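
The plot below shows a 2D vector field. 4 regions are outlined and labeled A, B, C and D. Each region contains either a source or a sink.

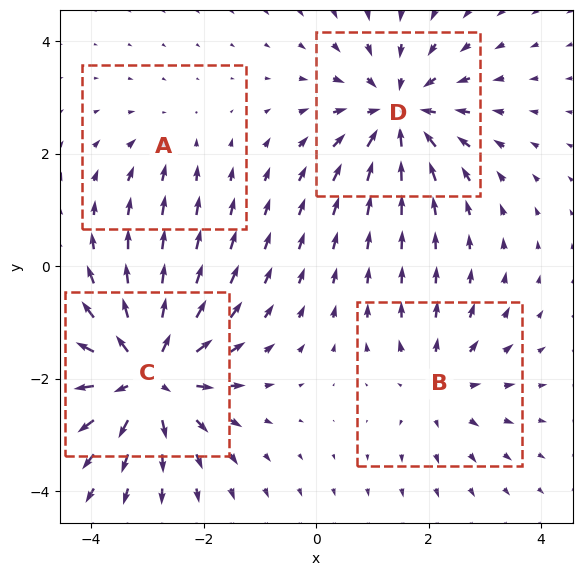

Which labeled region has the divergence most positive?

Divergence at each region's feature centre — A: about -2, B: about +3, C: about +7, D: about -5. Region C is most positive.

C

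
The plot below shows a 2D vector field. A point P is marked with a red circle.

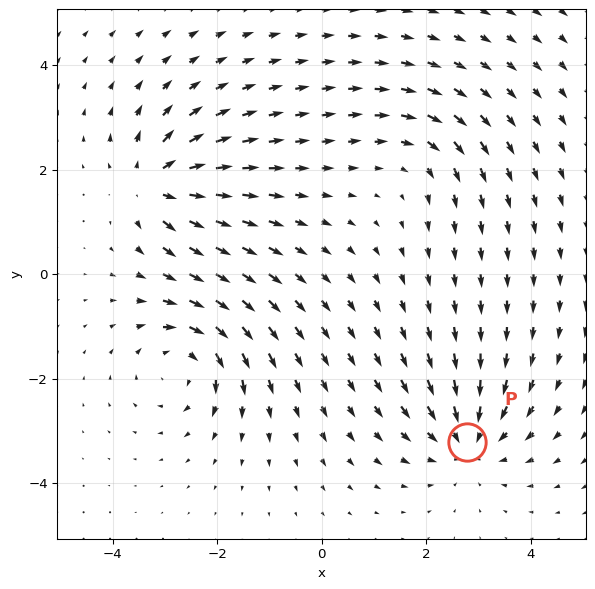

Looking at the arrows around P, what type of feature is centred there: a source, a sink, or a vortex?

At P (2.8, -3.2) the arrows converge inward. Divergence about -4, curl ≈0 — negative divergence with near-zero curl is a sink.

sink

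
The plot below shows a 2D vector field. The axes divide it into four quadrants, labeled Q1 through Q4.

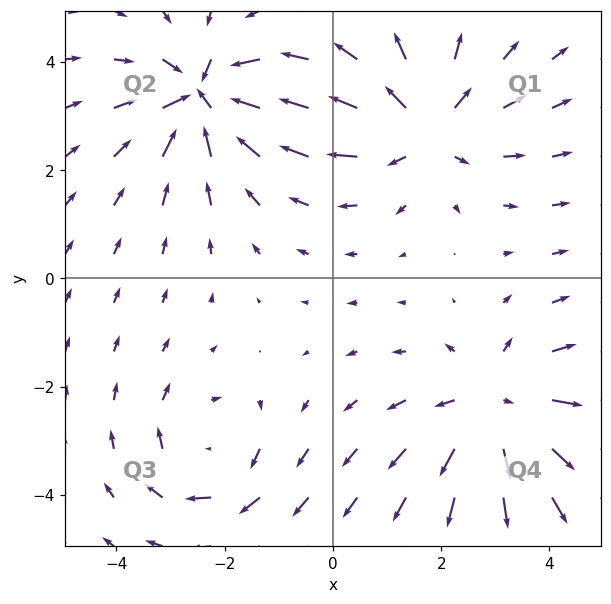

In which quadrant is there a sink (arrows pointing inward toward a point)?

The sink sits at approximately (-2.4, 3.3), which lies in quadrant Q2. The divergence there is about -7, negative as expected for a sink.

Q2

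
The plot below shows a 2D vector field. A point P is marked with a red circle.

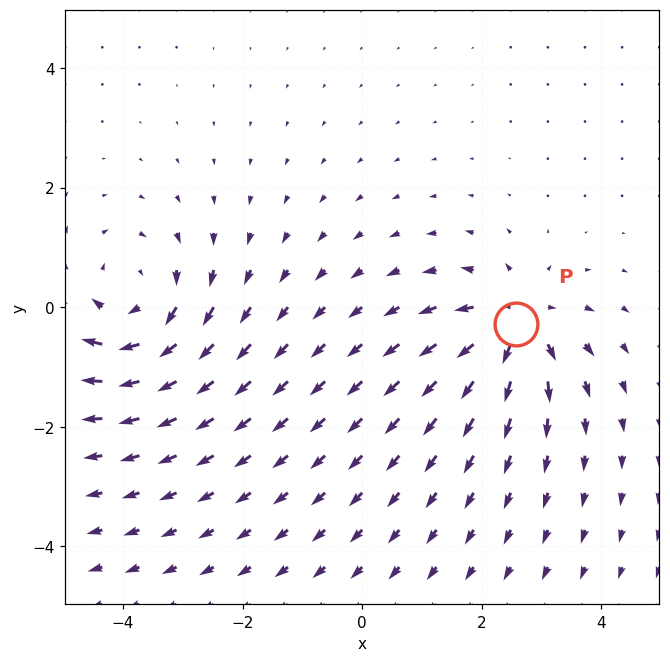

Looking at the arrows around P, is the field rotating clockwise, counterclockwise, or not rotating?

Near P at (2.6, -0.3) the arrows show no circulation. The curl there is ≈0.

not rotating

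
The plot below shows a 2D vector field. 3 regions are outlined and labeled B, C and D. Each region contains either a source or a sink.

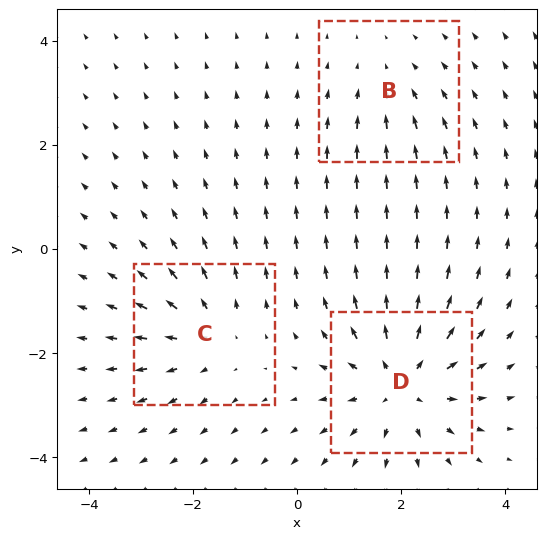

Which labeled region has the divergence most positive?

D

Divergence at each region's feature centre — B: about -2, C: about +3, D: about +4. Region D is most positive.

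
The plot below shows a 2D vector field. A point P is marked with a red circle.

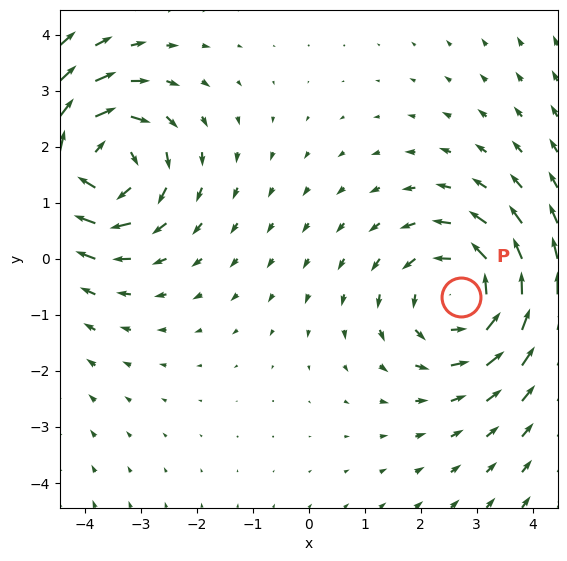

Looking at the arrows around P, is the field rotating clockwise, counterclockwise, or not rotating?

counterclockwise

Near P at (2.7, -0.7) the arrows circulate counterclockwise. The curl (z-component) there is about +4; positive curl means counterclockwise rotation.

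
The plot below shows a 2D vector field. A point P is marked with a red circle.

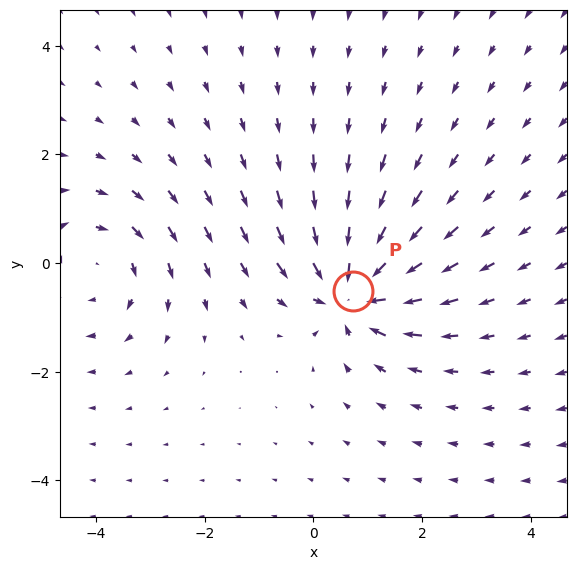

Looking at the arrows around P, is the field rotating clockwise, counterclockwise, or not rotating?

Near P at (0.7, -0.5) the arrows show no circulation. The curl there is ≈0.

not rotating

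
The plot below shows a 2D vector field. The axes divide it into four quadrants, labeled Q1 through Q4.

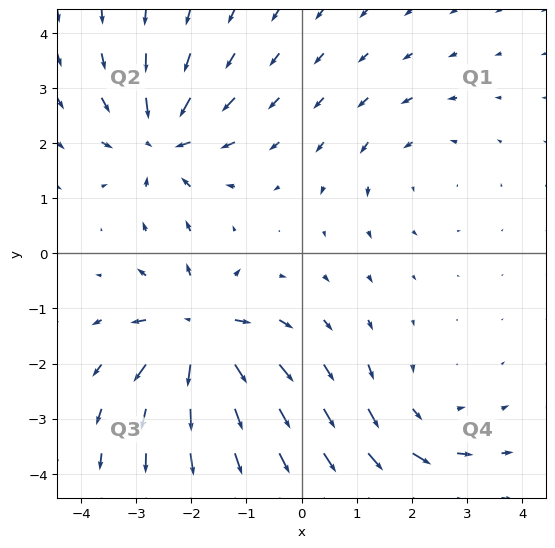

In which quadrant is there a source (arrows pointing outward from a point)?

Q3

The source sits at approximately (-1.8, -1.4), which lies in quadrant Q3. The divergence there is about +7, positive as expected for a source.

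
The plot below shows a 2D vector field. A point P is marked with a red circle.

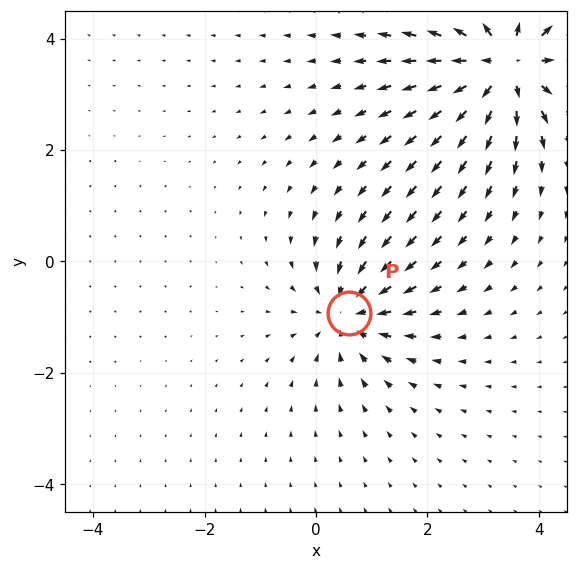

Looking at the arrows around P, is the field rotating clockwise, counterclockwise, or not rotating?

not rotating

Near P at (0.6, -0.9) the arrows show no circulation. The curl there is ≈0.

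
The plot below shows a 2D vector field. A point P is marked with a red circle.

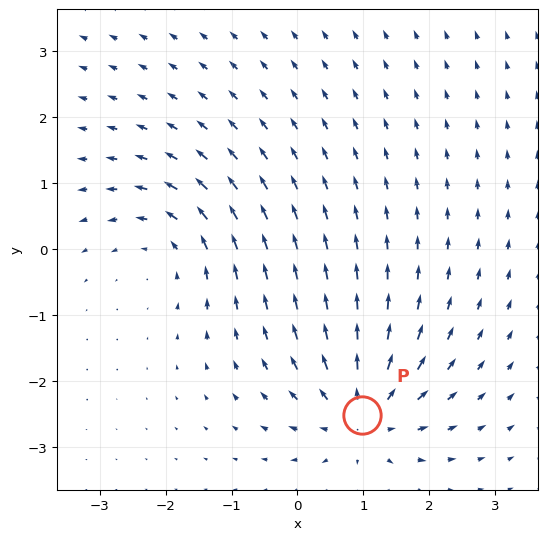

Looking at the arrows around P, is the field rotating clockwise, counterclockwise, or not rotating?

not rotating

Near P at (1.0, -2.5) the arrows show no circulation. The curl there is ≈0.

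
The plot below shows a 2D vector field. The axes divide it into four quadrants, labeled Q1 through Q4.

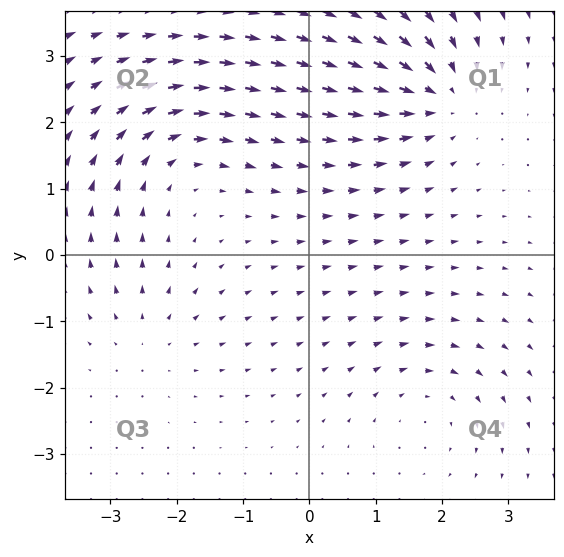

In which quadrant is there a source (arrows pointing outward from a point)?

Q3

The source sits at approximately (-2.4, -1.2), which lies in quadrant Q3. The divergence there is about +3, positive as expected for a source.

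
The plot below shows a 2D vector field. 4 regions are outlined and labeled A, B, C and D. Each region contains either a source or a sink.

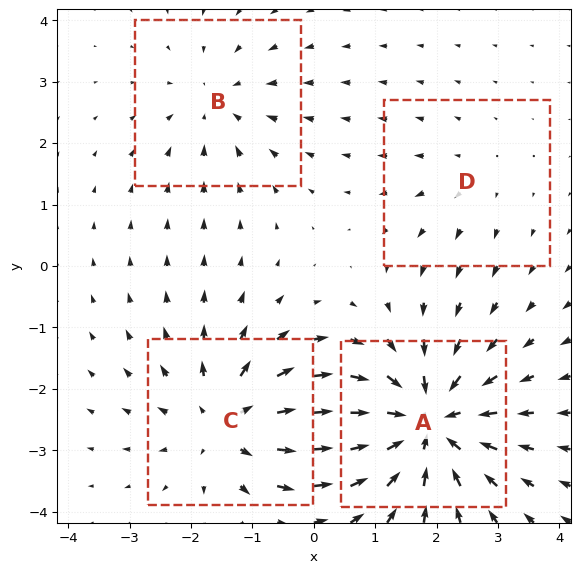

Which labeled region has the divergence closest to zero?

Divergence at each region's feature centre — A: about -6, B: about -3, C: about +5, D: about +2. Region D is closest to zero.

D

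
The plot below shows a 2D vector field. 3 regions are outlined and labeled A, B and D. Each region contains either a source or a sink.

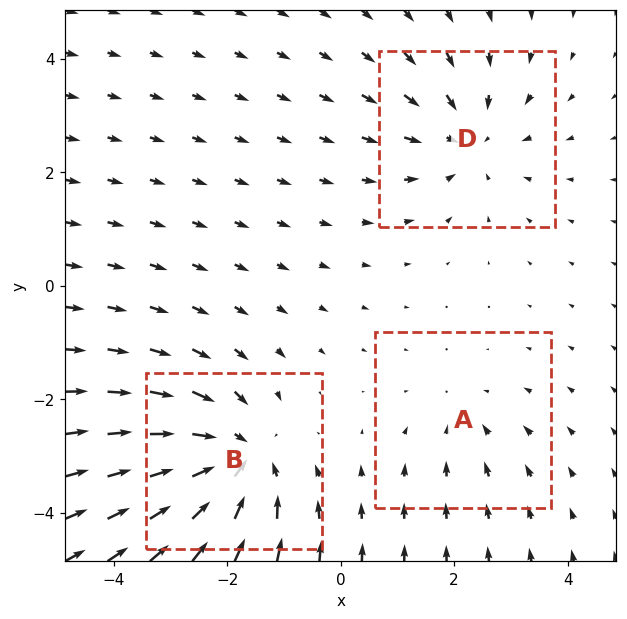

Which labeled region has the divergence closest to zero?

A

Divergence at each region's feature centre — A: about -2, B: about -4, D: about -3. Region A is closest to zero.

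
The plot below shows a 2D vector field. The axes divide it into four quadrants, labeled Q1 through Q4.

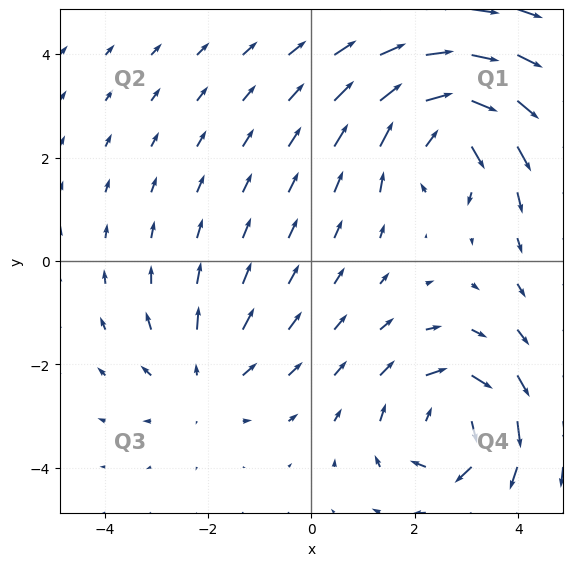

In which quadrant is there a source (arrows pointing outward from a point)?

The source sits at approximately (-2.1, -2.3), which lies in quadrant Q3. The divergence there is about +2, positive as expected for a source.

Q3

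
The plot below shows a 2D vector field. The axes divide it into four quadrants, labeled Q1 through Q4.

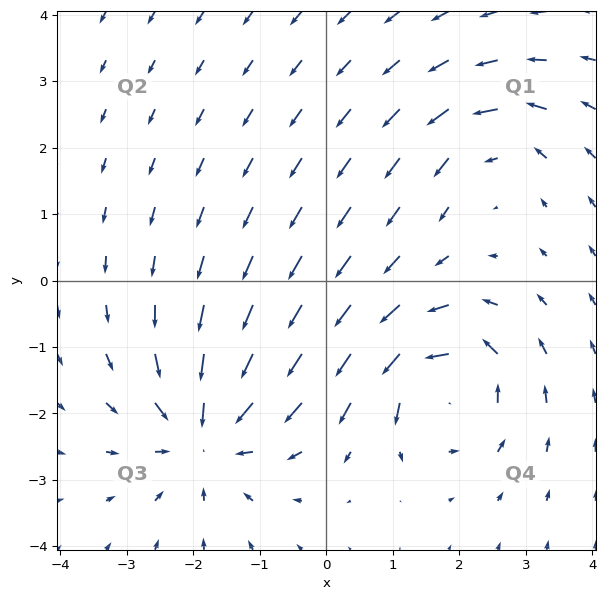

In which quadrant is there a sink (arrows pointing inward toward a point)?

Q3

The sink sits at approximately (-1.8, -2.3), which lies in quadrant Q3. The divergence there is about -5, negative as expected for a sink.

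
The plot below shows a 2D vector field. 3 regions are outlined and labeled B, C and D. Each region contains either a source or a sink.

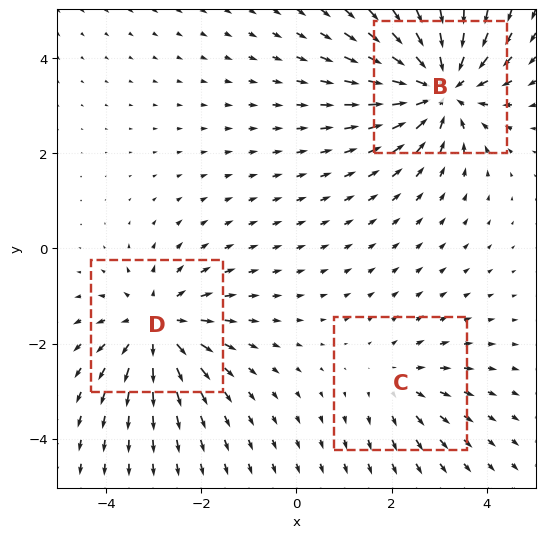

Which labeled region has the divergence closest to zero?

Divergence at each region's feature centre — B: about -5, C: about +2, D: about +4. Region C is closest to zero.

C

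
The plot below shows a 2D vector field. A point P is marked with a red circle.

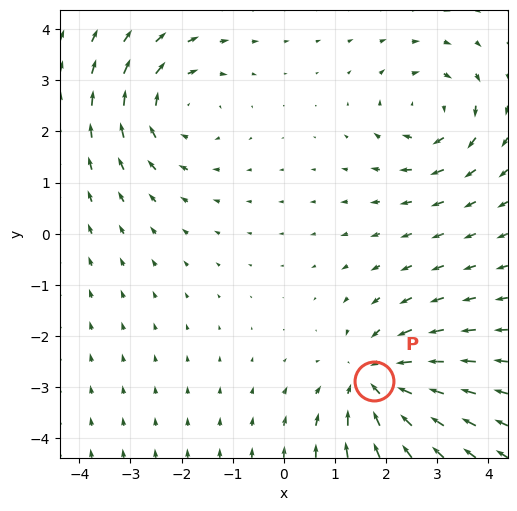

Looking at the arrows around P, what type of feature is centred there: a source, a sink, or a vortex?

sink

At P (1.8, -2.9) the arrows converge inward. Divergence about -4, curl ≈0 — negative divergence with near-zero curl is a sink.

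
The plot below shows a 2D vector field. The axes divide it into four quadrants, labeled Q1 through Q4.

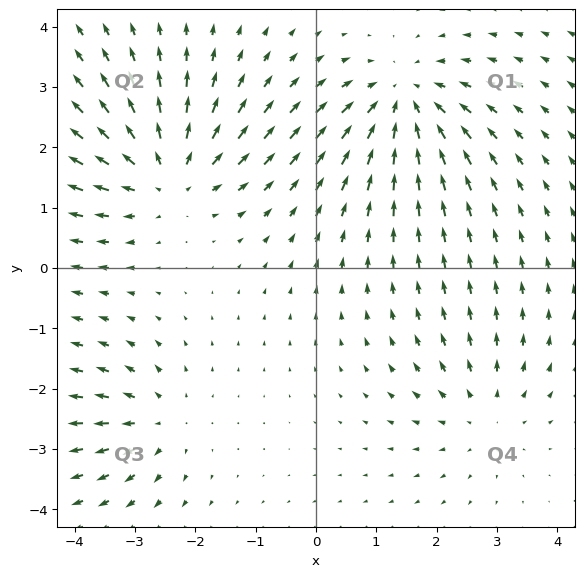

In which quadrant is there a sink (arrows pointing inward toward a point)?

Q1

The sink sits at approximately (1.5, 2.8), which lies in quadrant Q1. The divergence there is about -5, negative as expected for a sink.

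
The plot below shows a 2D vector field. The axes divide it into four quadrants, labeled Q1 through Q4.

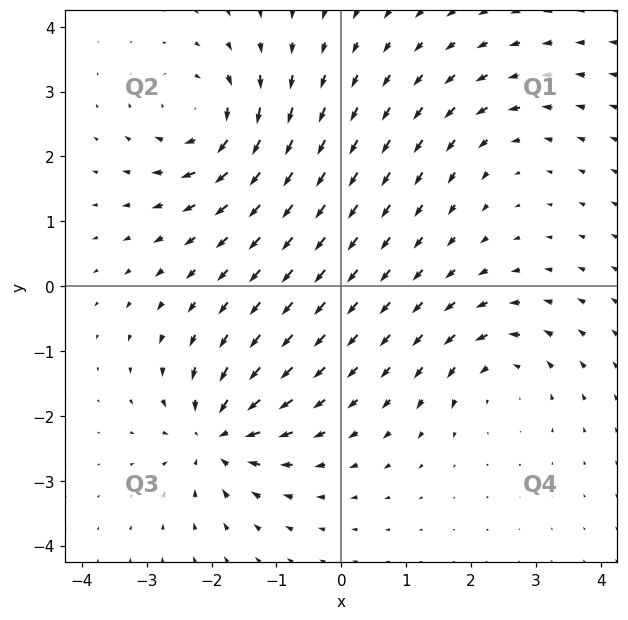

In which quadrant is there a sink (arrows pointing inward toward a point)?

Q3

The sink sits at approximately (-1.9, -2.3), which lies in quadrant Q3. The divergence there is about -7, negative as expected for a sink.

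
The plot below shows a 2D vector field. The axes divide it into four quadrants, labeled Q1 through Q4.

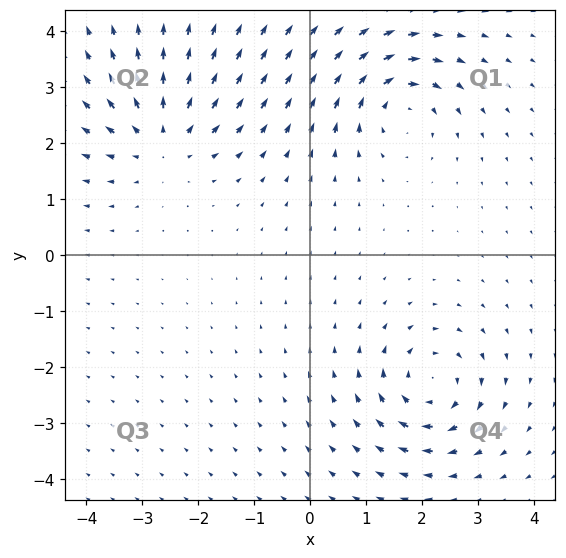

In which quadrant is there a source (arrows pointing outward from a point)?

The source sits at approximately (-2.6, 2.1), which lies in quadrant Q2. The divergence there is about +5, positive as expected for a source.

Q2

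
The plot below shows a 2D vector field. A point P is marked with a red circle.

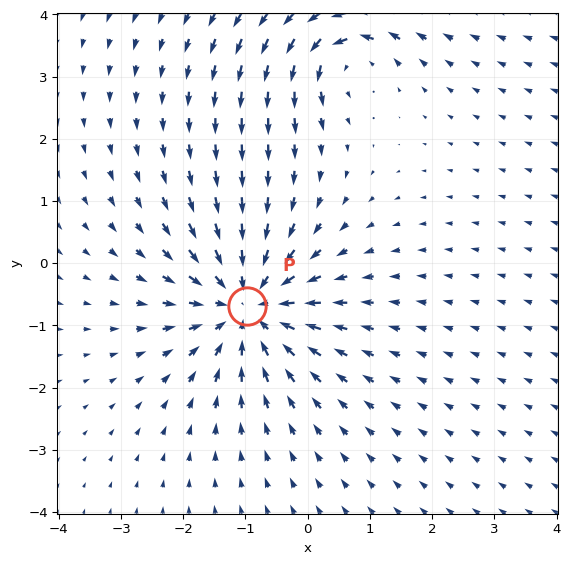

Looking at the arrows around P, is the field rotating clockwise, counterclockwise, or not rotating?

Near P at (-1.0, -0.7) the arrows show no circulation. The curl there is ≈0.

not rotating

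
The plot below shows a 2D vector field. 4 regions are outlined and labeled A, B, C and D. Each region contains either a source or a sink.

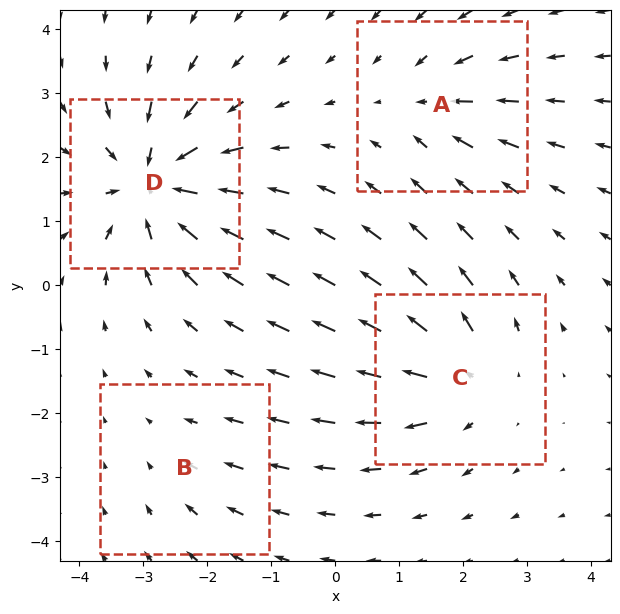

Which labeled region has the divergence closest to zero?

Divergence at each region's feature centre — A: about -4, B: about -2, C: about +5, D: about -7. Region B is closest to zero.

B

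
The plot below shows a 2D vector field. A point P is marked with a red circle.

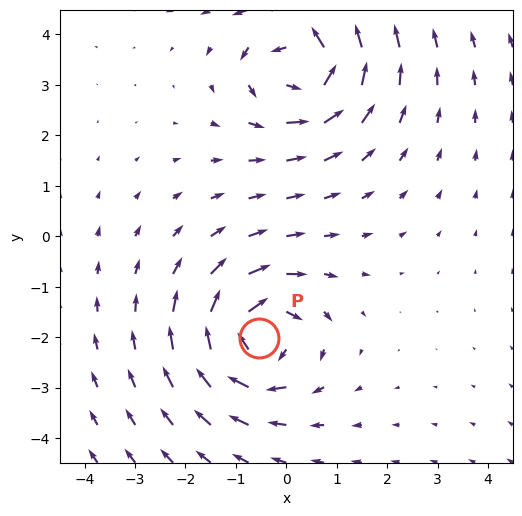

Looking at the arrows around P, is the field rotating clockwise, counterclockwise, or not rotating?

Near P at (-0.5, -2.0) the arrows circulate clockwise. The curl (z-component) there is about -5; negative curl means clockwise rotation.

clockwise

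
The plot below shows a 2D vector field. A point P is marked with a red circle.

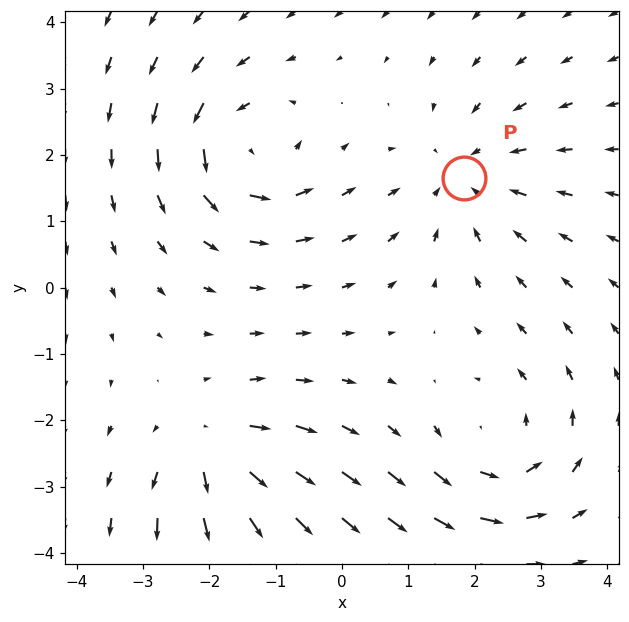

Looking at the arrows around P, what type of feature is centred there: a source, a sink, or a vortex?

At P (1.8, 1.7) the arrows converge inward. Divergence about -4, curl ≈0 — negative divergence with near-zero curl is a sink.

sink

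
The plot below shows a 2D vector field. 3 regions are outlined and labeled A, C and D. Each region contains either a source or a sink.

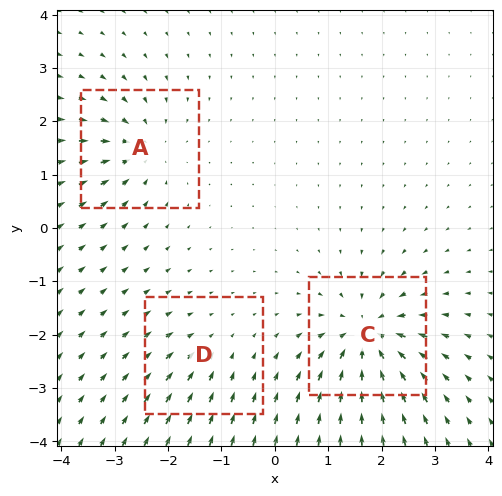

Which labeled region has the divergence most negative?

Divergence at each region's feature centre — A: about -4, C: about -7, D: about -2. Region C is most negative.

C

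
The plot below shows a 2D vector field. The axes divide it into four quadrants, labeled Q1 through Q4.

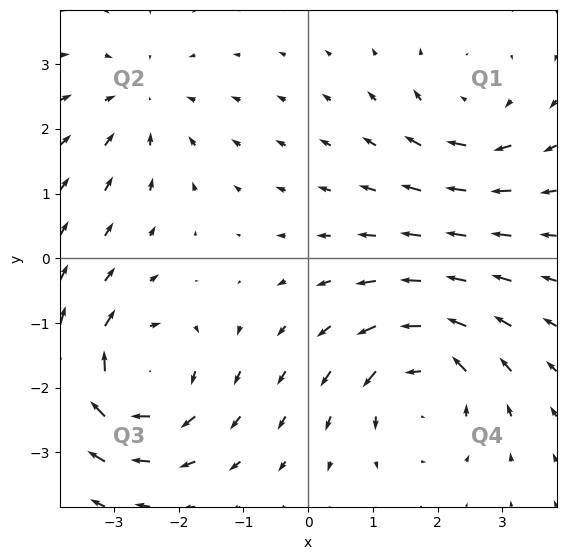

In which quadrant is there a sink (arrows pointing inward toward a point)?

The sink sits at approximately (-2.6, 2.4), which lies in quadrant Q2. The divergence there is about -3, negative as expected for a sink.

Q2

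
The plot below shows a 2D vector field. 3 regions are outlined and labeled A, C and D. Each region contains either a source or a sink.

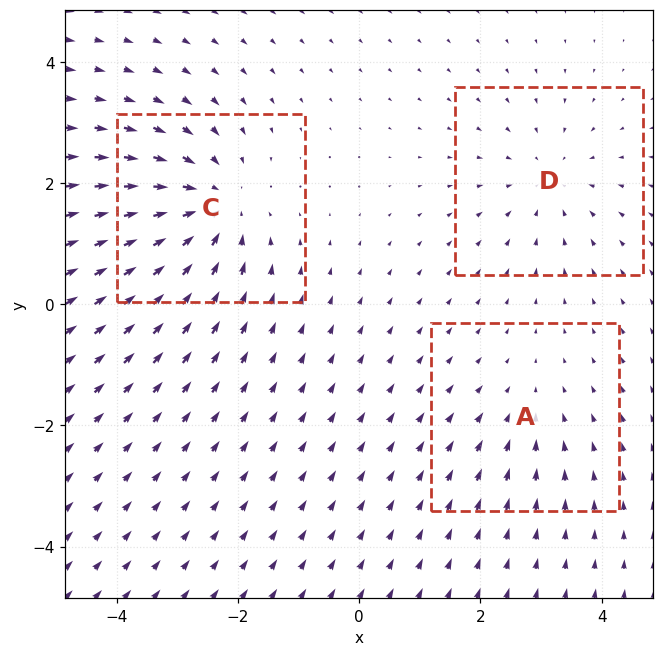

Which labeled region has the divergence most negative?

Divergence at each region's feature centre — A: about -2, C: about -4, D: about -3. Region C is most negative.

C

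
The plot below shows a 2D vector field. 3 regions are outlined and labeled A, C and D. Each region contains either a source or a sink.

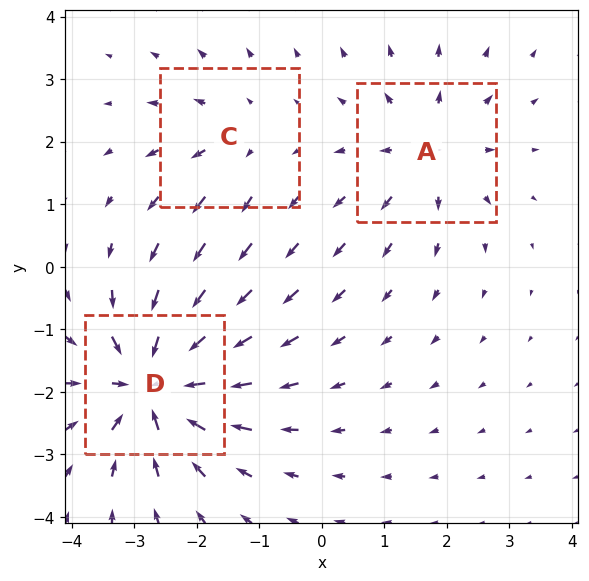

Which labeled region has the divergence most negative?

Divergence at each region's feature centre — A: about +3, C: about +2, D: about -6. Region D is most negative.

D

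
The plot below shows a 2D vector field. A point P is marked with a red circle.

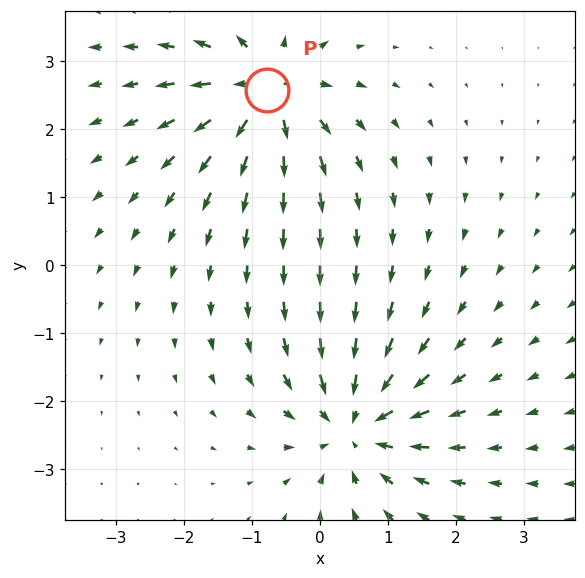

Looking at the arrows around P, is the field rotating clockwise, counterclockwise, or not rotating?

Near P at (-0.8, 2.6) the arrows show no circulation. The curl there is ≈0.

not rotating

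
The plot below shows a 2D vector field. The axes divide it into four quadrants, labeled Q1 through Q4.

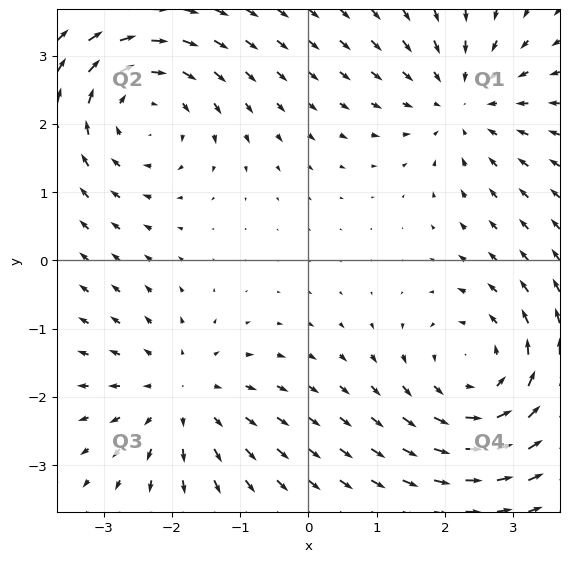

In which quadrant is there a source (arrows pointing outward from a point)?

The source sits at approximately (-1.9, -2.0), which lies in quadrant Q3. The divergence there is about +3, positive as expected for a source.

Q3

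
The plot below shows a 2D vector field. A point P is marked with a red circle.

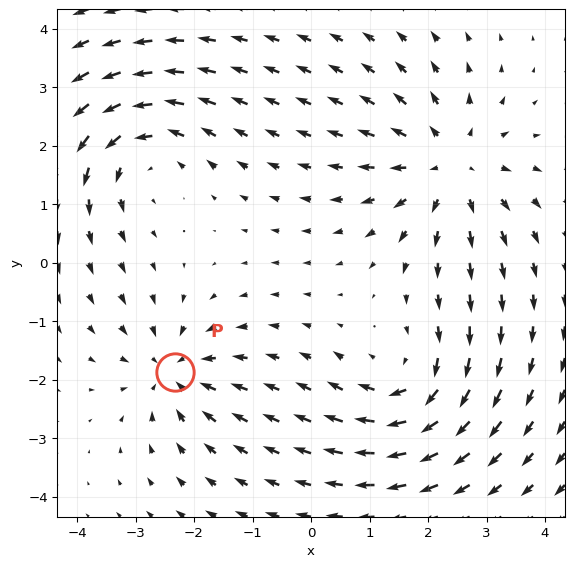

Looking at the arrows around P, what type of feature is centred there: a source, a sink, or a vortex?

sink

At P (-2.3, -1.9) the arrows converge inward. Divergence about -4, curl ≈0 — negative divergence with near-zero curl is a sink.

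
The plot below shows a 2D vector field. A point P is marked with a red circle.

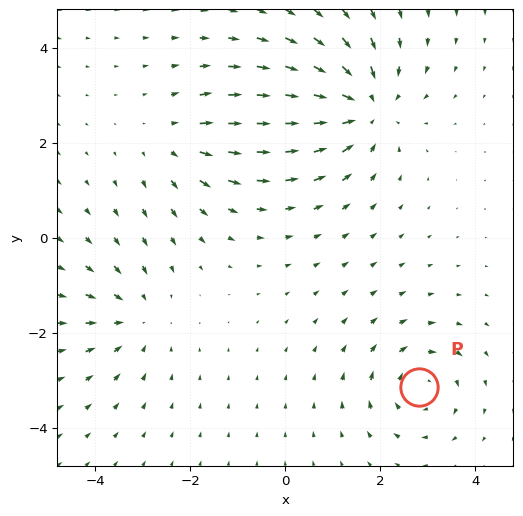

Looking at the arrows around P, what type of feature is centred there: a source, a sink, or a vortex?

vortex

At P (2.8, -3.1) the arrows circulate clockwise. Divergence ≈0, curl about -4 — near-zero divergence with nonzero curl is a vortex.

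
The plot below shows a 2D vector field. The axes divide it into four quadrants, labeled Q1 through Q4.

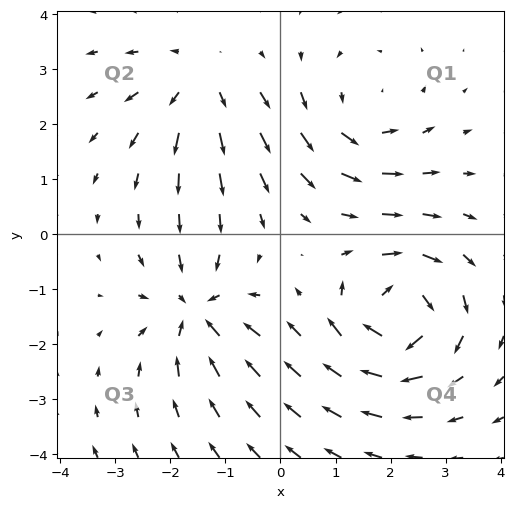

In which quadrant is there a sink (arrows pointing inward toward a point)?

Q3

The sink sits at approximately (-1.5, -1.4), which lies in quadrant Q3. The divergence there is about -5, negative as expected for a sink.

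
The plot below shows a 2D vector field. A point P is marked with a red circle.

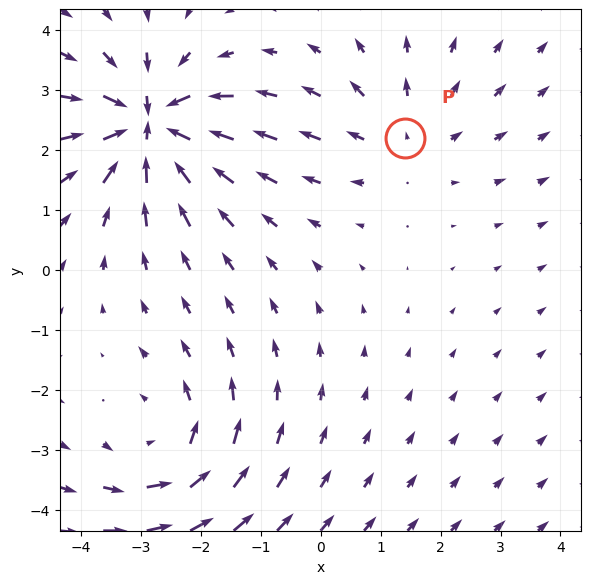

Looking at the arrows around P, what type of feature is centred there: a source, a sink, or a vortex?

At P (1.4, 2.2) the arrows spread outward. Divergence about +2, curl ≈0 — positive divergence with near-zero curl is a source.

source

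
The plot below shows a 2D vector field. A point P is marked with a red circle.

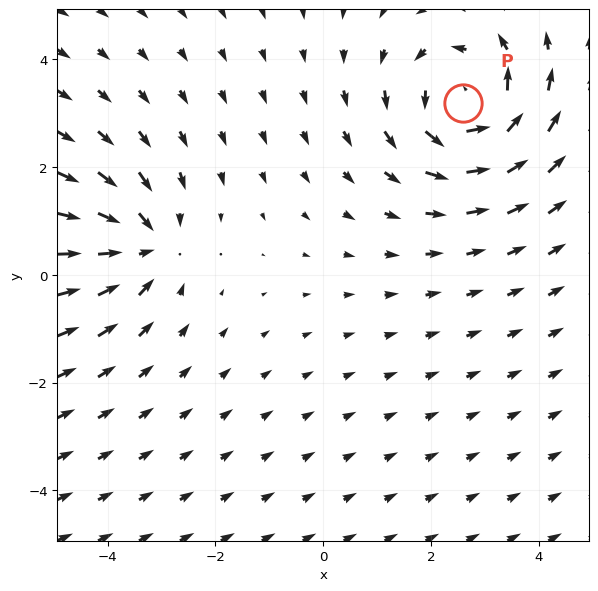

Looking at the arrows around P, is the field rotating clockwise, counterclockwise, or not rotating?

Near P at (2.6, 3.2) the arrows circulate counterclockwise. The curl (z-component) there is about +5; positive curl means counterclockwise rotation.

counterclockwise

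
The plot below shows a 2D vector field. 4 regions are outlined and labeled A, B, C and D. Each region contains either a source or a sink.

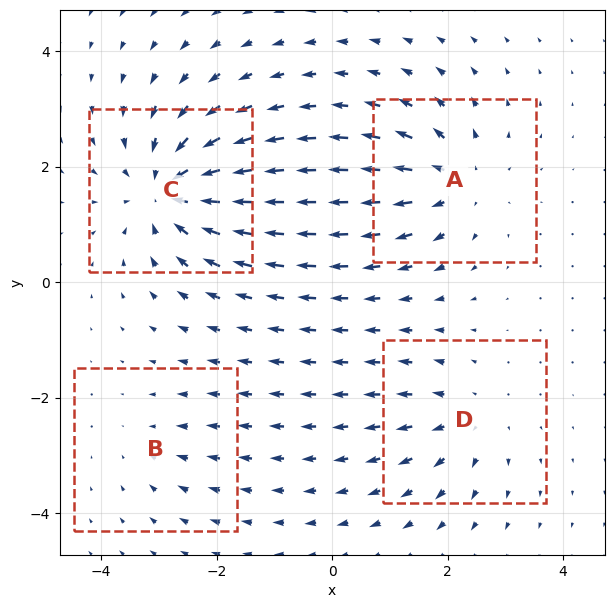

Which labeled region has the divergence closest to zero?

B

Divergence at each region's feature centre — A: about +5, B: about -2, C: about -7, D: about +4. Region B is closest to zero.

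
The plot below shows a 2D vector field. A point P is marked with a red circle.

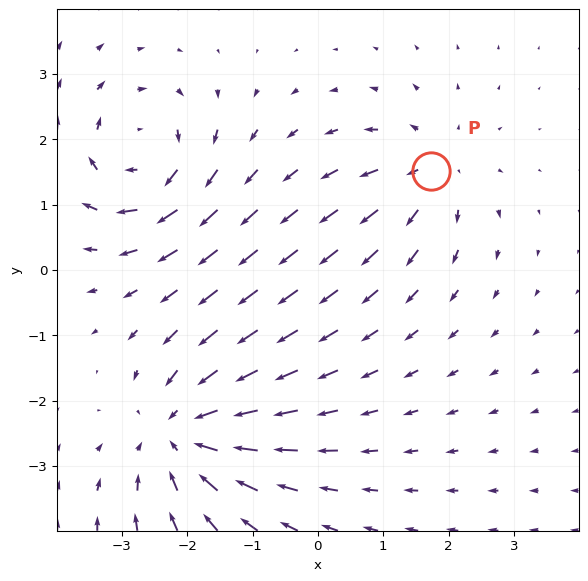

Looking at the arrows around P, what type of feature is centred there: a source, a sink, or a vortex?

At P (1.7, 1.5) the arrows spread outward. Divergence about +4, curl ≈0 — positive divergence with near-zero curl is a source.

source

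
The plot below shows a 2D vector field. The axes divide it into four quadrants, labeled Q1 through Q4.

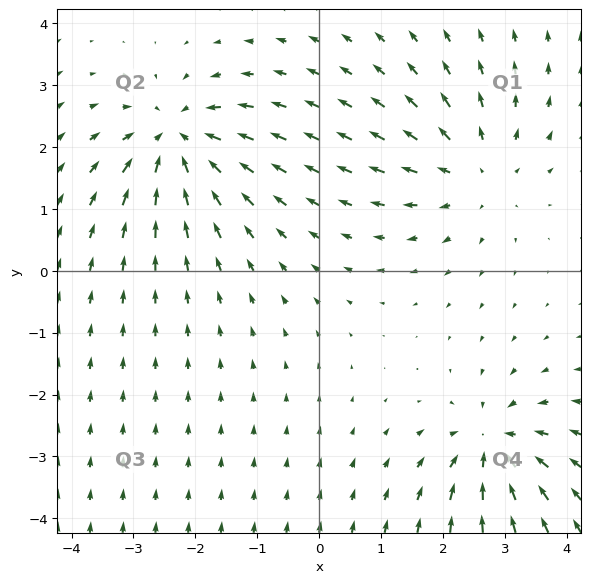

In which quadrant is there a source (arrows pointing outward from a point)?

Q1

The source sits at approximately (2.5, 1.6), which lies in quadrant Q1. The divergence there is about +3, positive as expected for a source.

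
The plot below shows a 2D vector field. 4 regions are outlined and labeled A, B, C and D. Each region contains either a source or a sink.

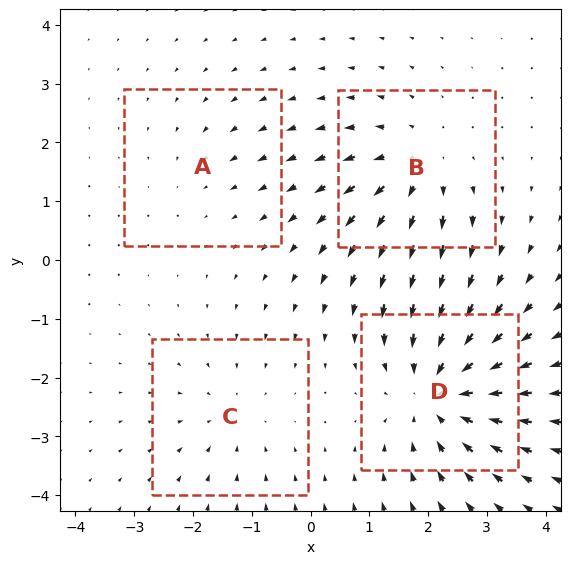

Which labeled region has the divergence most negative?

Divergence at each region's feature centre — A: about -2, B: about +4, C: about -3, D: about -6. Region D is most negative.

D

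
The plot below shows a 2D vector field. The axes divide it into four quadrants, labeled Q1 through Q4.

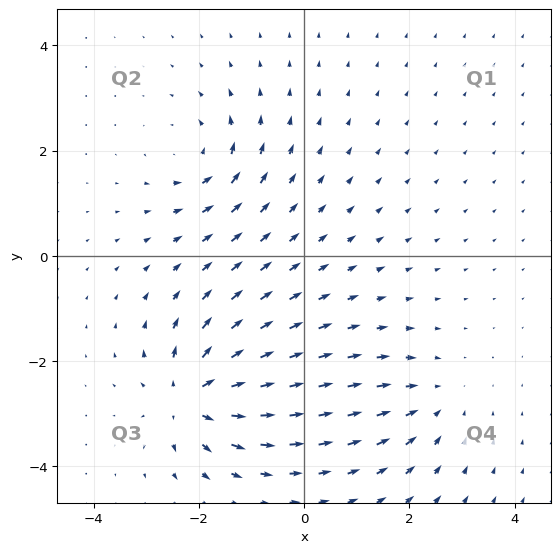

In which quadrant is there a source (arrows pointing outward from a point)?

The source sits at approximately (-2.1, -2.7), which lies in quadrant Q3. The divergence there is about +6, positive as expected for a source.

Q3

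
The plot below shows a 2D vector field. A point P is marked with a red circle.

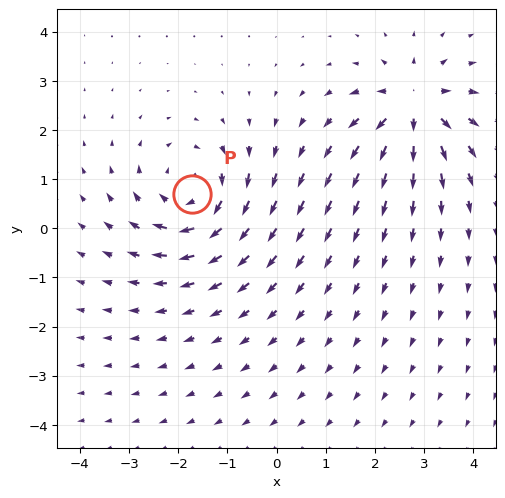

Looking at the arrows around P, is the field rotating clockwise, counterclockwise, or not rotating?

Near P at (-1.7, 0.7) the arrows circulate clockwise. The curl (z-component) there is about -5; negative curl means clockwise rotation.

clockwise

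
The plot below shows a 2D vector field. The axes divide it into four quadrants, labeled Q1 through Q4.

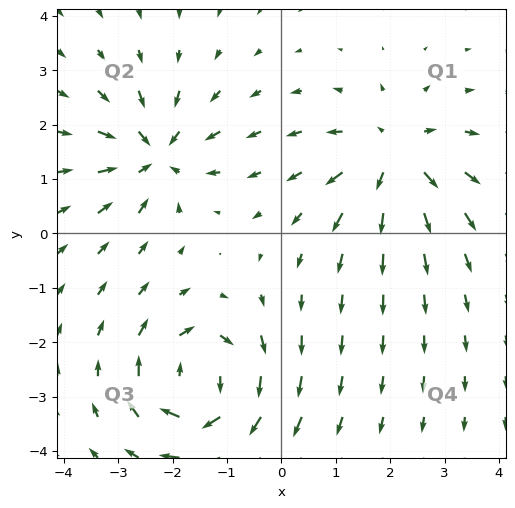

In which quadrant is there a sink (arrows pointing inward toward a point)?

Q2

The sink sits at approximately (-2.3, 1.4), which lies in quadrant Q2. The divergence there is about -5, negative as expected for a sink.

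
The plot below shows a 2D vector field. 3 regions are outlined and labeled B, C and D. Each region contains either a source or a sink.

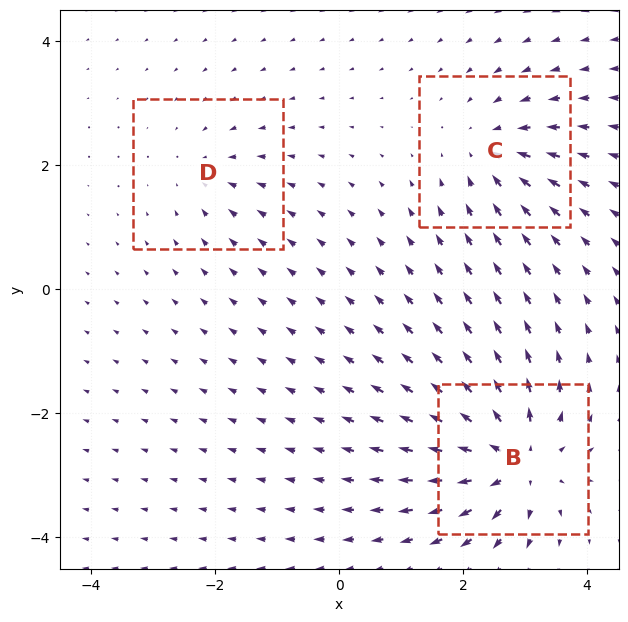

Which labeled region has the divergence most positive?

B

Divergence at each region's feature centre — B: about +6, C: about -4, D: about -3. Region B is most positive.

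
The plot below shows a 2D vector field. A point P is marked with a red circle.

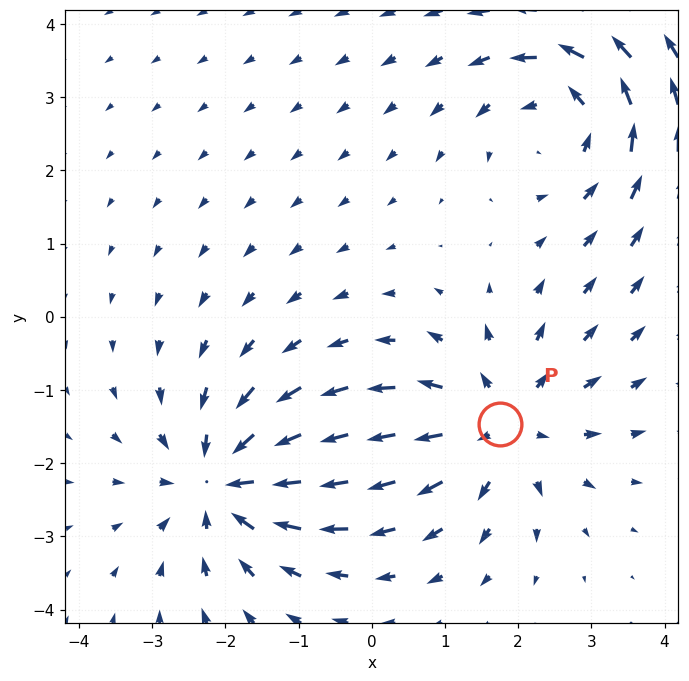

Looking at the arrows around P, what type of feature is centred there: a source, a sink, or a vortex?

At P (1.7, -1.5) the arrows spread outward. Divergence about +5, curl ≈0 — positive divergence with near-zero curl is a source.

source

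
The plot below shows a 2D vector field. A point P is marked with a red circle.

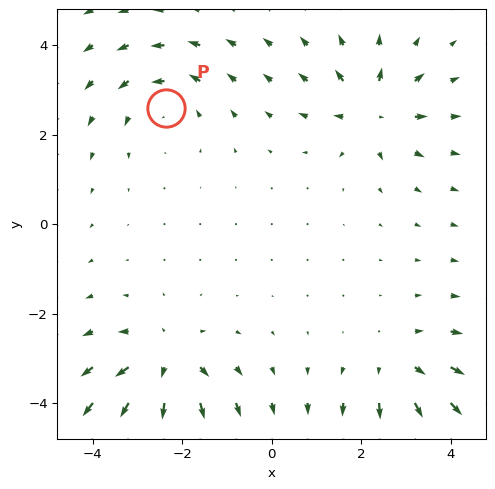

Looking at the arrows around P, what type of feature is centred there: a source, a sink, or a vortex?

vortex

At P (-2.4, 2.6) the arrows circulate counterclockwise. Divergence ≈0, curl about +3 — near-zero divergence with nonzero curl is a vortex.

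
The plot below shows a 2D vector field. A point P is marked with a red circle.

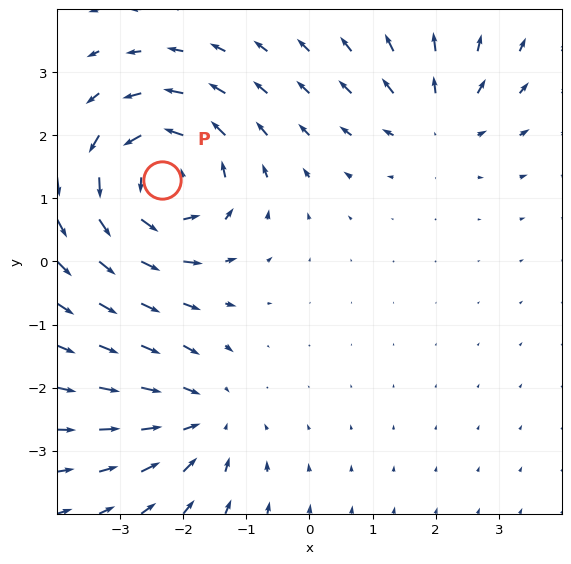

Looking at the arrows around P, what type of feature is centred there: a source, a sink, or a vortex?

vortex

At P (-2.3, 1.3) the arrows circulate counterclockwise. Divergence ≈0, curl about +5 — near-zero divergence with nonzero curl is a vortex.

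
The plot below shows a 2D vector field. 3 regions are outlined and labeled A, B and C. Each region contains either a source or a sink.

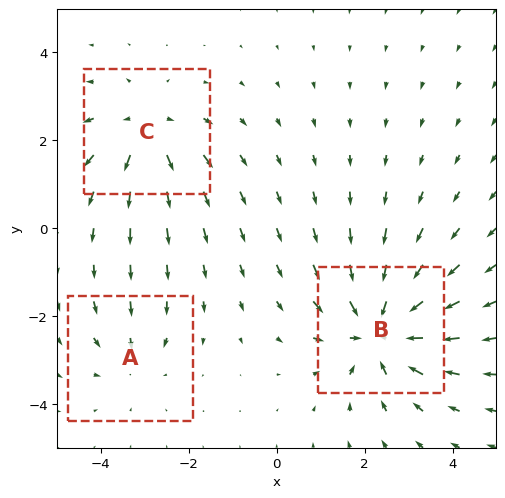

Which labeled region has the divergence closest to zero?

A

Divergence at each region's feature centre — A: about -2, B: about -5, C: about +3. Region A is closest to zero.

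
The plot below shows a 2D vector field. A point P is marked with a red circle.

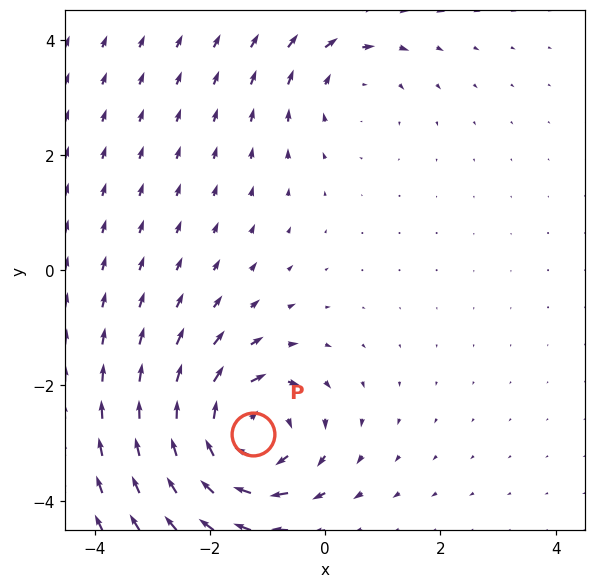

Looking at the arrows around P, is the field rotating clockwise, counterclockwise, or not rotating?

clockwise

Near P at (-1.3, -2.8) the arrows circulate clockwise. The curl (z-component) there is about -6; negative curl means clockwise rotation.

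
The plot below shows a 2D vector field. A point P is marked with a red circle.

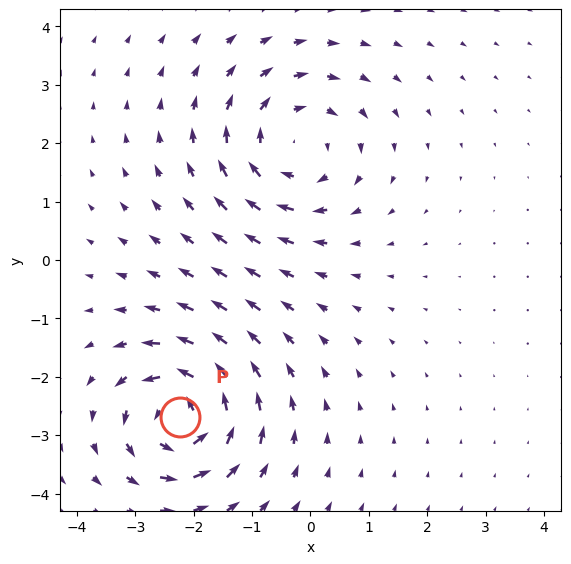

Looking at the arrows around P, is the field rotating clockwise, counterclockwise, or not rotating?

Near P at (-2.2, -2.7) the arrows circulate counterclockwise. The curl (z-component) there is about +7; positive curl means counterclockwise rotation.

counterclockwise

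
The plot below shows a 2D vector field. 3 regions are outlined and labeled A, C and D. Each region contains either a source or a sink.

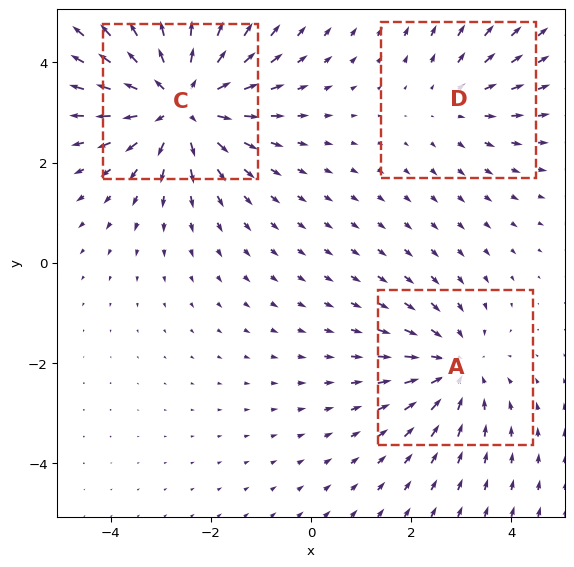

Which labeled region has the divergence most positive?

C

Divergence at each region's feature centre — A: about -3, C: about +4, D: about +2. Region C is most positive.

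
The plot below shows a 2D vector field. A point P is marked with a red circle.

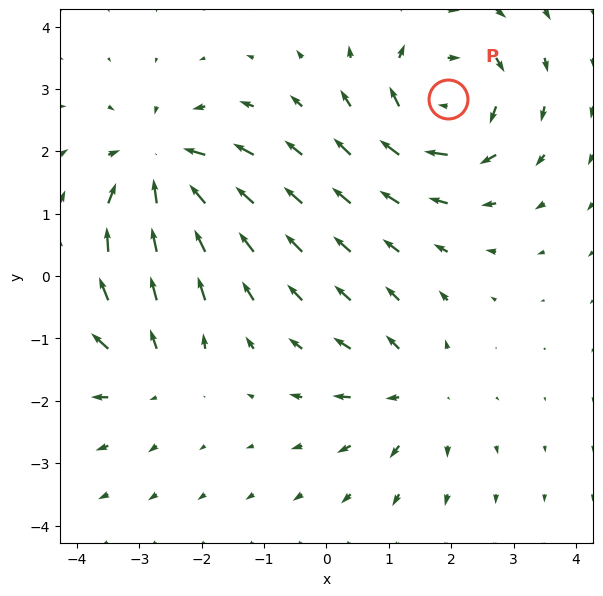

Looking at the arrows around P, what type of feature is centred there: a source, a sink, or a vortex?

At P (1.9, 2.8) the arrows circulate clockwise. Divergence ≈0, curl about -6 — near-zero divergence with nonzero curl is a vortex.

vortex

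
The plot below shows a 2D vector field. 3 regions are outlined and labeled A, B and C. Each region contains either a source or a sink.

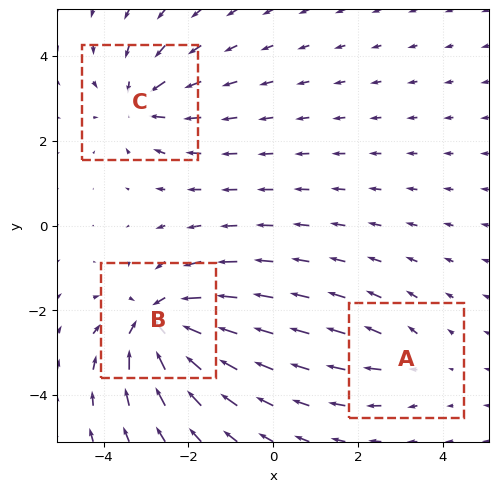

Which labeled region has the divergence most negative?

B

Divergence at each region's feature centre — A: about +2, B: about -6, C: about -4. Region B is most negative.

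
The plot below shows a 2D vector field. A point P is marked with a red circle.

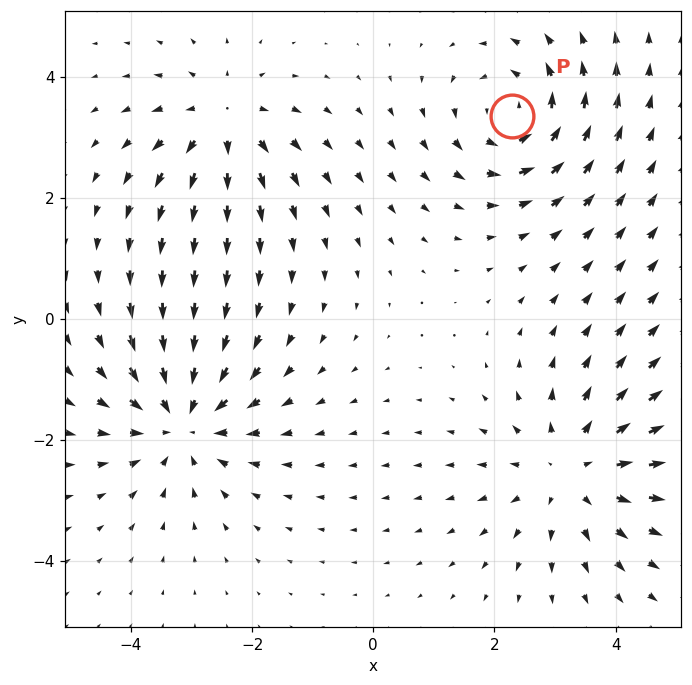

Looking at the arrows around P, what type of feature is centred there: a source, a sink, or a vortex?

vortex

At P (2.3, 3.4) the arrows circulate counterclockwise. Divergence ≈0, curl about +5 — near-zero divergence with nonzero curl is a vortex.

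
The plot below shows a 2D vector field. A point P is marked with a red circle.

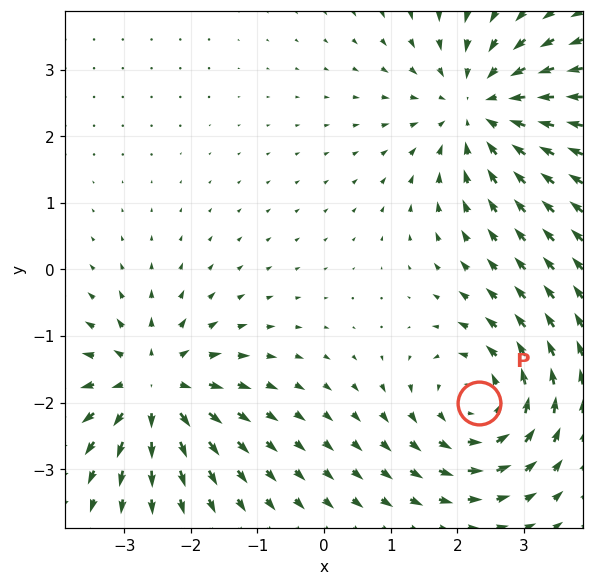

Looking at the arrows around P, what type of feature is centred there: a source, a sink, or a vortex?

vortex

At P (2.3, -2.0) the arrows circulate counterclockwise. Divergence ≈0, curl about +4 — near-zero divergence with nonzero curl is a vortex.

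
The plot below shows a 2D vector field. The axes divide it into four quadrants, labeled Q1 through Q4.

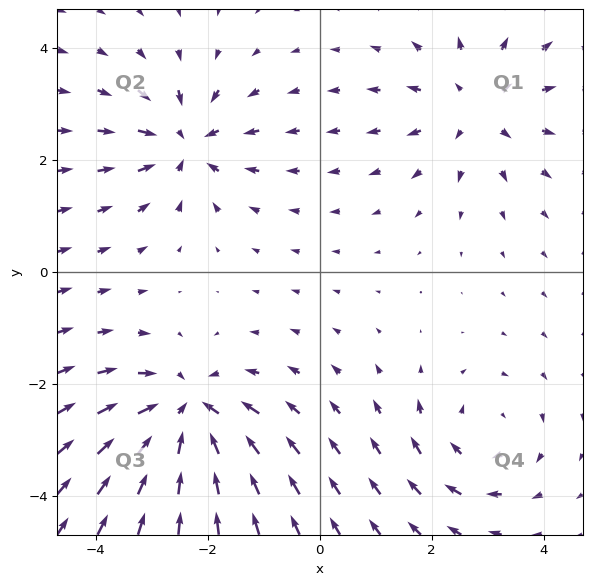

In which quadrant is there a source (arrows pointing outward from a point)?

Q1

The source sits at approximately (2.8, 3.0), which lies in quadrant Q1. The divergence there is about +3, positive as expected for a source.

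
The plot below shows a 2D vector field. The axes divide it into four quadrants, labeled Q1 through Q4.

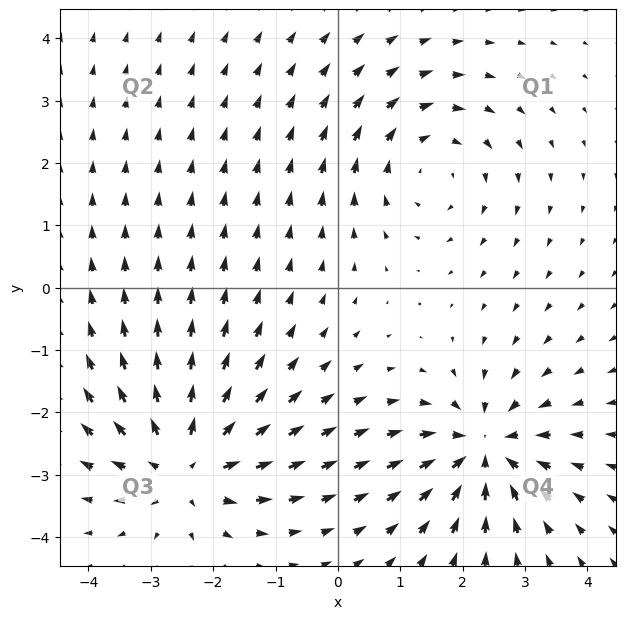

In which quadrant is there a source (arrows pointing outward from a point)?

The source sits at approximately (-2.5, -2.8), which lies in quadrant Q3. The divergence there is about +4, positive as expected for a source.

Q3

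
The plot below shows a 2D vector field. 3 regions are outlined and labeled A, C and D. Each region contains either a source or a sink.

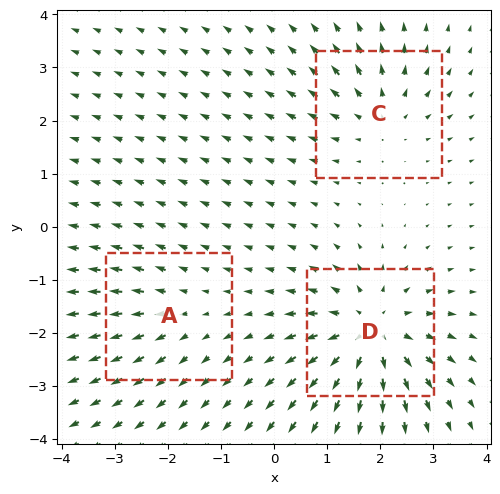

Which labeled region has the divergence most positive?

Divergence at each region's feature centre — A: about +2, C: about +3, D: about +5. Region D is most positive.

D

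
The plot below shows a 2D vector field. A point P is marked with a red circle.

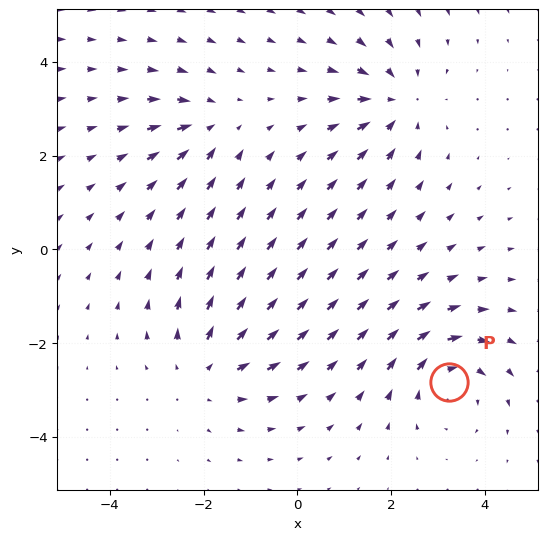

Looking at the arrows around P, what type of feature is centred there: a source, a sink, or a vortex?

vortex

At P (3.2, -2.8) the arrows circulate clockwise. Divergence ≈0, curl about -5 — near-zero divergence with nonzero curl is a vortex.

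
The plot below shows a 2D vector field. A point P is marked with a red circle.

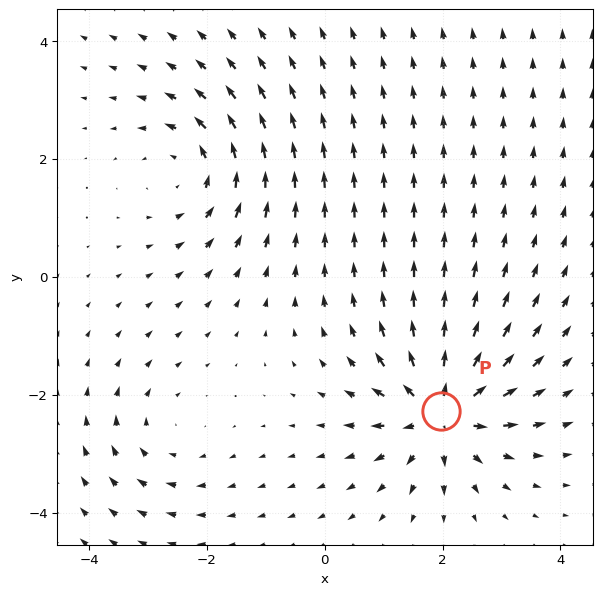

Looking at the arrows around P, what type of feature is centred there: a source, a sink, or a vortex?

source

At P (2.0, -2.3) the arrows spread outward. Divergence about +6, curl ≈0 — positive divergence with near-zero curl is a source.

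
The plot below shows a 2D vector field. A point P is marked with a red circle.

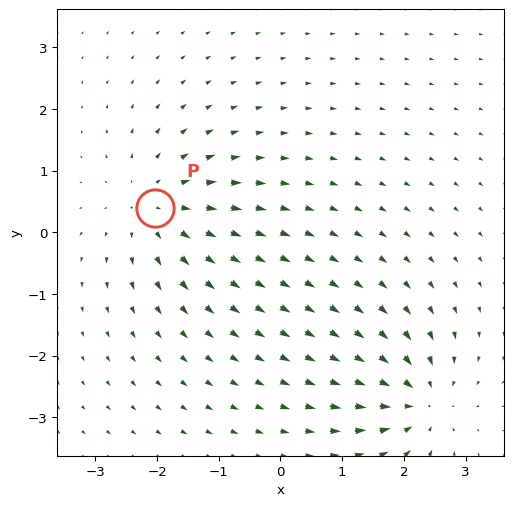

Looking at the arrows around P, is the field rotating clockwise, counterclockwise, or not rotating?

Near P at (-2.0, 0.4) the arrows show no circulation. The curl there is ≈0.

not rotating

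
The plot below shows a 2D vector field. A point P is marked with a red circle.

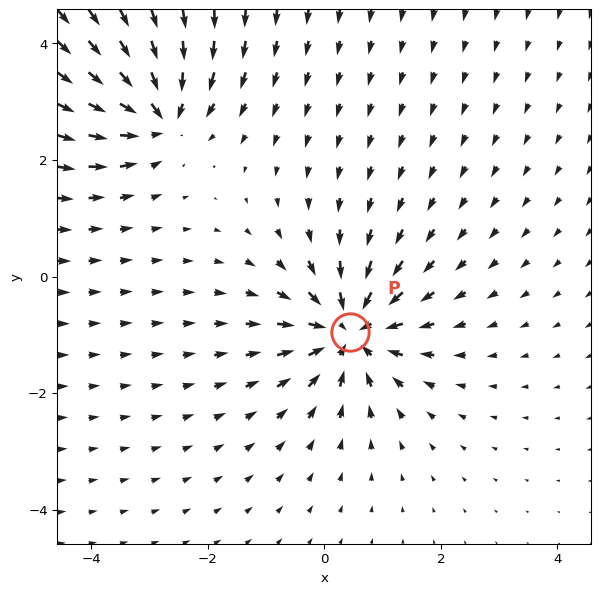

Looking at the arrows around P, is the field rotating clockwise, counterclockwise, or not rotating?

Near P at (0.4, -0.9) the arrows show no circulation. The curl there is ≈0.

not rotating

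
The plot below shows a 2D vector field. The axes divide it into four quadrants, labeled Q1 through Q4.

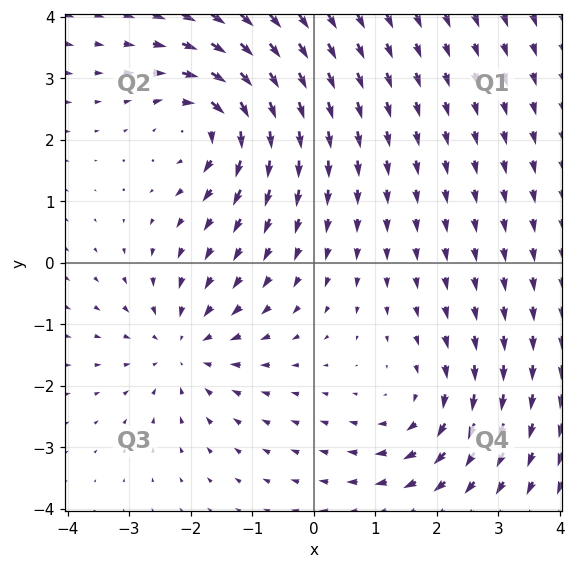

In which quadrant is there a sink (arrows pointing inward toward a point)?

Q3

The sink sits at approximately (-2.1, -1.4), which lies in quadrant Q3. The divergence there is about -3, negative as expected for a sink.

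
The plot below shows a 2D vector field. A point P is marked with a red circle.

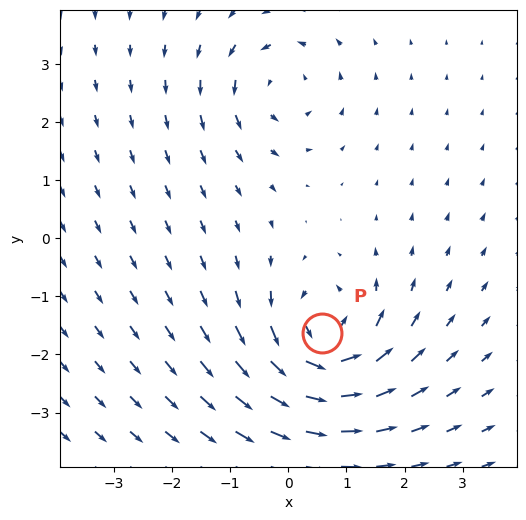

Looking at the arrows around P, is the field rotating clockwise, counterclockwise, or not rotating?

Near P at (0.6, -1.6) the arrows circulate counterclockwise. The curl (z-component) there is about +6; positive curl means counterclockwise rotation.

counterclockwise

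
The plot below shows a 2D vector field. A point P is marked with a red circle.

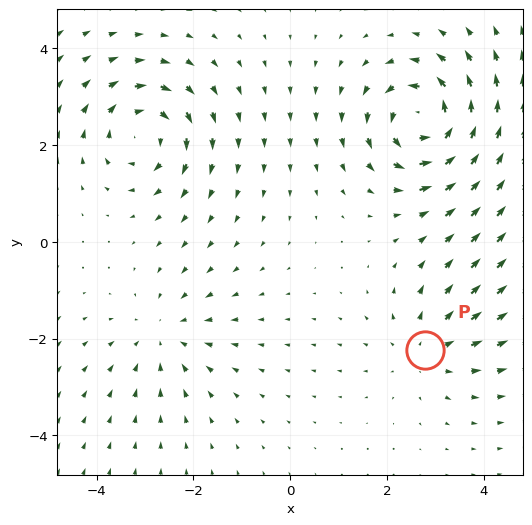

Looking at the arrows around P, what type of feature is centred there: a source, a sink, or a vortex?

At P (2.8, -2.2) the arrows spread outward. Divergence about +3, curl ≈0 — positive divergence with near-zero curl is a source.

source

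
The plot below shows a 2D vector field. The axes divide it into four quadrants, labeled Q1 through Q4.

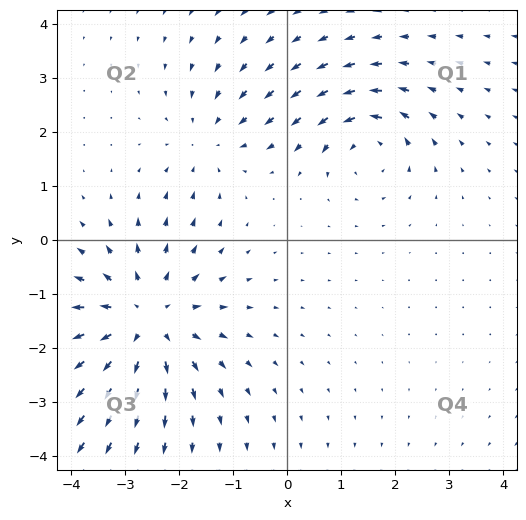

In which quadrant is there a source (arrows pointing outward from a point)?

Q3

The source sits at approximately (-2.6, -1.5), which lies in quadrant Q3. The divergence there is about +4, positive as expected for a source.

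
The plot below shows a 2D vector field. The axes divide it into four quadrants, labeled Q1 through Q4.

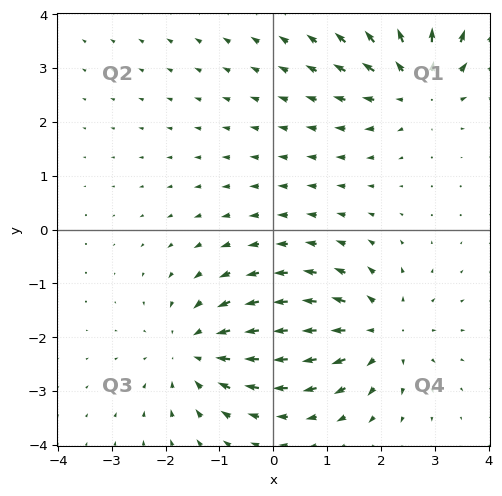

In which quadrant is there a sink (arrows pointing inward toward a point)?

The sink sits at approximately (-1.4, -2.3), which lies in quadrant Q3. The divergence there is about -4, negative as expected for a sink.

Q3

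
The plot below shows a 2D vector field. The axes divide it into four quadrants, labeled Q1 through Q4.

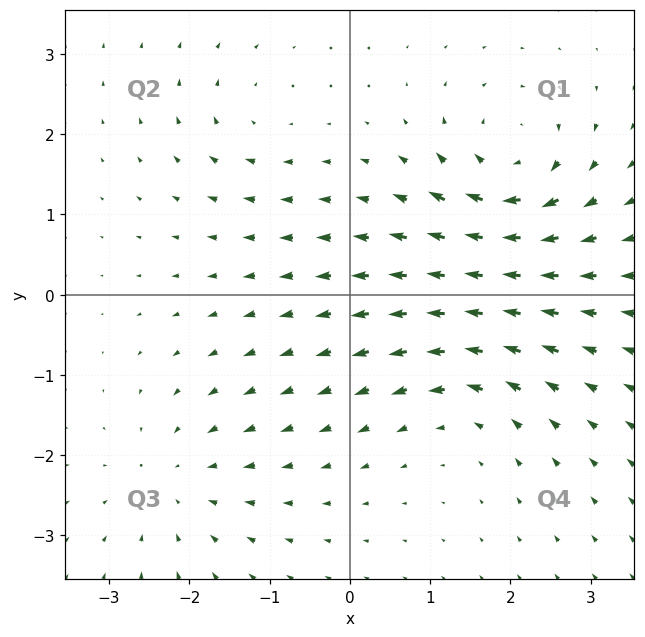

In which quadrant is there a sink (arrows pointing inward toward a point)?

The sink sits at approximately (-2.2, -2.3), which lies in quadrant Q3. The divergence there is about -3, negative as expected for a sink.

Q3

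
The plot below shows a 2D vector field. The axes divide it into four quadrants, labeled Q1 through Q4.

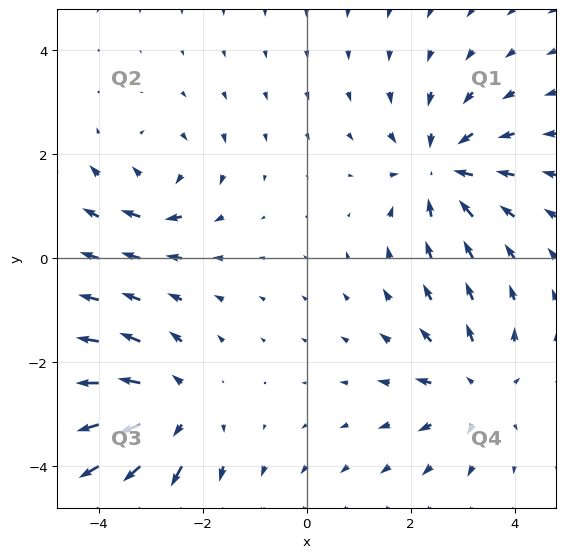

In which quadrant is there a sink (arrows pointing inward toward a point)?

Q1

The sink sits at approximately (2.6, 1.7), which lies in quadrant Q1. The divergence there is about -4, negative as expected for a sink.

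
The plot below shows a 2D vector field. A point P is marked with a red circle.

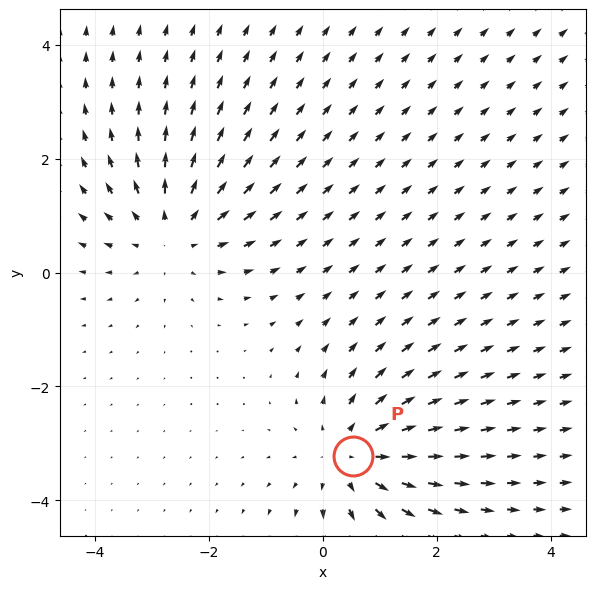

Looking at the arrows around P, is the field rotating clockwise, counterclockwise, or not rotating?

Near P at (0.5, -3.2) the arrows show no circulation. The curl there is ≈0.

not rotating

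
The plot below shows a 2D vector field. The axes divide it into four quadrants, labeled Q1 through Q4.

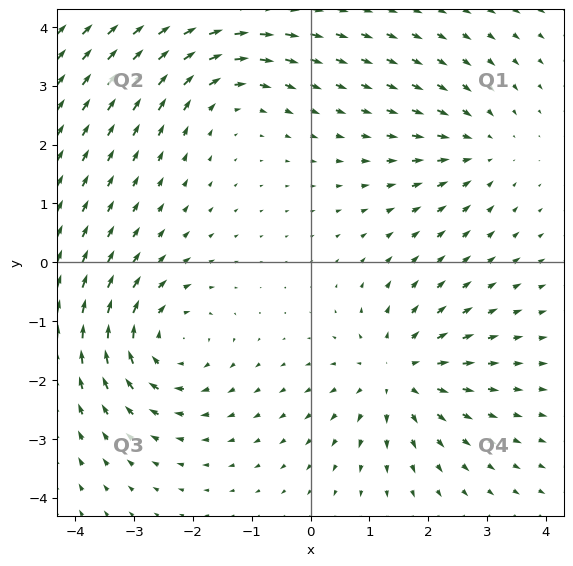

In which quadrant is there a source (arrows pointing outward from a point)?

Q4

The source sits at approximately (1.5, -1.9), which lies in quadrant Q4. The divergence there is about +4, positive as expected for a source.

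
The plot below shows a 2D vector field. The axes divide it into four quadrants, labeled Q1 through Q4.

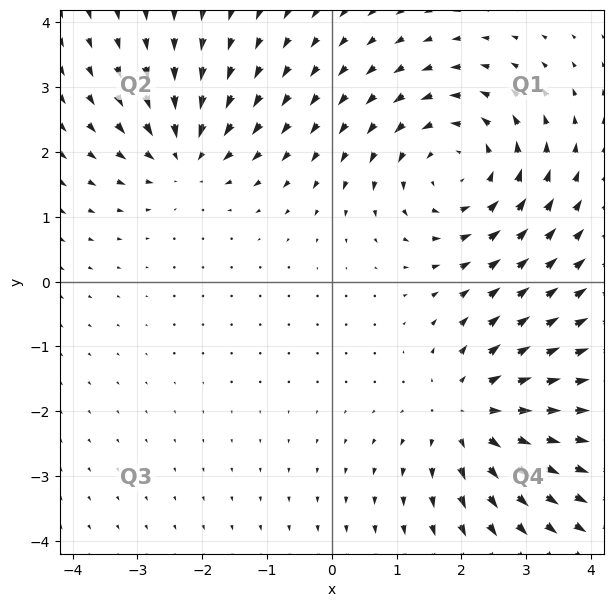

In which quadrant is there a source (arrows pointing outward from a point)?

Q4

The source sits at approximately (2.1, -2.0), which lies in quadrant Q4. The divergence there is about +4, positive as expected for a source.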